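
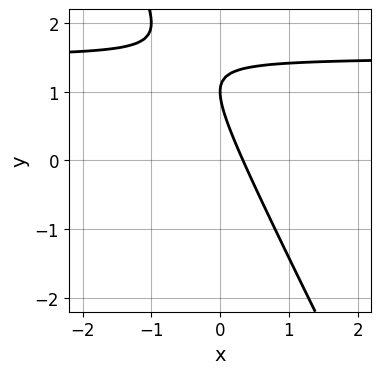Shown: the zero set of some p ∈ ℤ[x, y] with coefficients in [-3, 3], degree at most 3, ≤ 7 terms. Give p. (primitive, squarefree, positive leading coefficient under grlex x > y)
2*x*y + y^2 - 3*x - 2*y + 1

(a) deg p = 2. A generic line meets the curve in up to 2 points.
(b) From the axis intercepts and sections: it meets the y-axis at y = 1 (among the integer gridlines).
(c) These observations pin down the coefficients.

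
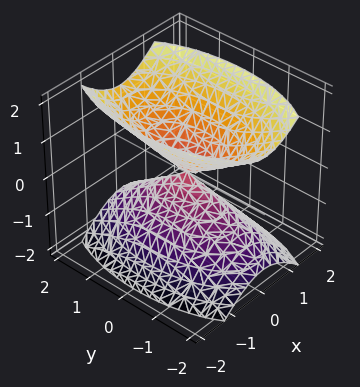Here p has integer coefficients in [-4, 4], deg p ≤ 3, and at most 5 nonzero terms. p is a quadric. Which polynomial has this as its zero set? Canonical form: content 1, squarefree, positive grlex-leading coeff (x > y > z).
3*x^2 + y^2 - 2*z^2

First, the picture has 2 separate pieces. They look like related sheets of one shape, so recover p as a whole.
Then, degree: a double cone through the origin; a quadric, so deg p = 2.
Next, symmetries: it's symmetric under x → −x, forcing even powers of x; it's symmetric under z → −z, forcing even powers of z; the y ↦ −y reflection is a symmetry, so y appears only in even powers.
Next, checking where it meets the axes: one z-axis crossing is at z = 0; one x-axis crossing is at x = 0.
Finally, assembling these constraints gives the stated polynomial.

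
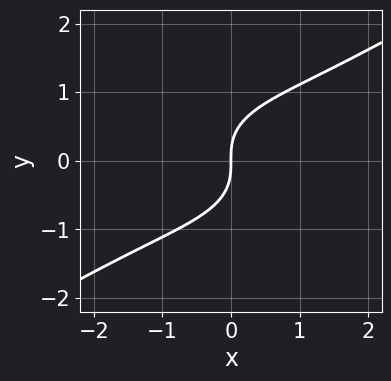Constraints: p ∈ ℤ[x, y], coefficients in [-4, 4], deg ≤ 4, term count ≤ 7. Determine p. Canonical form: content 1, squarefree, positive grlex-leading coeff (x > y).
x^3 - x^2*y + x*y^2 - 3*y^3 + 3*x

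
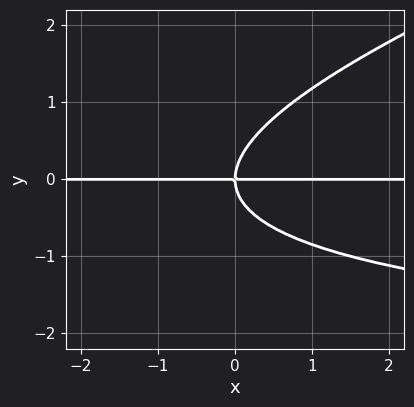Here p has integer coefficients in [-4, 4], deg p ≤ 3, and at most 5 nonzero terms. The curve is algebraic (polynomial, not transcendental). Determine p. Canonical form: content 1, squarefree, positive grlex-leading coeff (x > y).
1. Degree: the shape is more complex than any degree-2 curve, so deg p = 3.
2. From the visible intercepts: the visible x-axis segment lies entirely on the curve; it crosses the y-axis at the gridline y = 0.
3. Matching integer coefficients to the picture gives p.

x*y^2 - 3*y^3 + 3*x*y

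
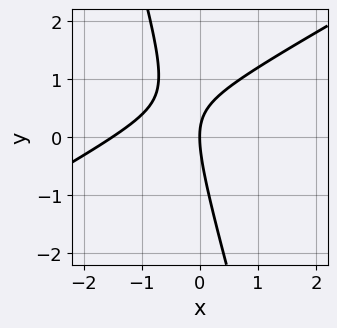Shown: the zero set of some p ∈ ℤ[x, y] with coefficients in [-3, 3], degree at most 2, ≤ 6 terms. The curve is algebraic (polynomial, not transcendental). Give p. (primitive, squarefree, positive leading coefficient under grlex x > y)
(a) deg p = 2.
(b) Reading off the gridlines: it crosses the x-axis at the gridline x = 0; one y-axis crossing is at y = 0.
(c) Putting this together gives p.

2*x^2 - 3*x*y - y^2 + 3*x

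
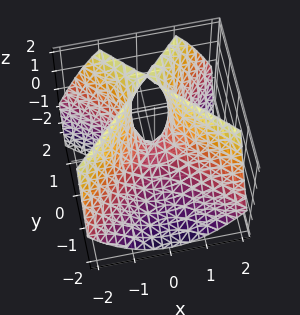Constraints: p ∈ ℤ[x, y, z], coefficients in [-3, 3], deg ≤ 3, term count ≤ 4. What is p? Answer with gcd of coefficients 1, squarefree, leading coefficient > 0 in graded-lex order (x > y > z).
(a) deg p = 2.
(b) Observable constraints: it crosses the y-axis at the gridline y = 0; it crosses the z-axis at the gridline z = 0.
(c) Solving for integer coefficients yields p as stated.

2*x^2 - 2*y^2 + 2*y*z - z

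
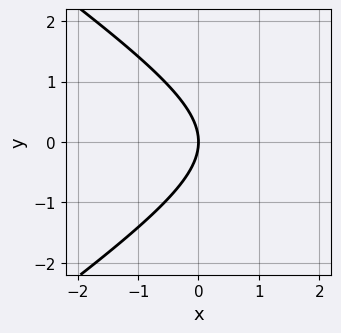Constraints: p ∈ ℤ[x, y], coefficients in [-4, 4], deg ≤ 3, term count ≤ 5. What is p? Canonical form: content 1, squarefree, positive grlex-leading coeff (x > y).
x^2 - 2*y^2 - 3*x

deg p = 2.
Symmetries: mirror symmetry y ↦ −y ⇒ only even powers of y.
Reading off the gridlines: one y-axis crossing is at y = 0; it crosses the x-axis at the gridline x = 0.
Matching integer coefficients to the picture gives p.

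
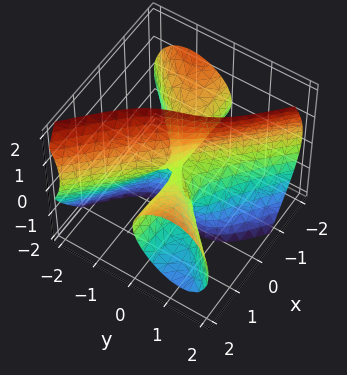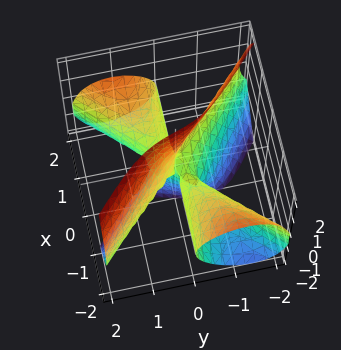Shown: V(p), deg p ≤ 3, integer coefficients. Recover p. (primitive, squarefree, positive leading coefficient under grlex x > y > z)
3*x^2*y - 3*x*z^2 - 3*y^3 - 2*y*z

First, degree: the shape is more complex than any degree-2 surface, so deg p = 3.
Then, from the axis intercepts and sections: every point of the z-axis in the box is on the surface; one y-axis crossing is at y = 0.
Finally, fitting integer coefficients to these (and the overall shape) gives p.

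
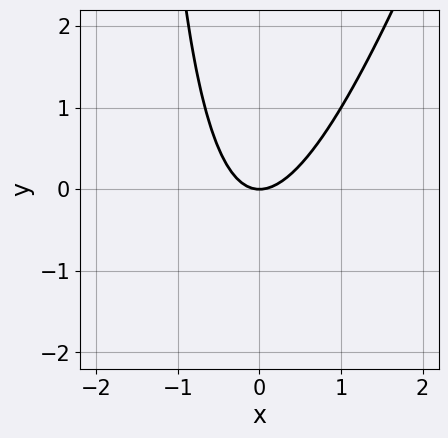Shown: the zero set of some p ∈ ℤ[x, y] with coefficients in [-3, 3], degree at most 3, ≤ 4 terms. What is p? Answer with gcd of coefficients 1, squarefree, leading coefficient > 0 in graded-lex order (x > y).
1. Degree: a generic line meets the curve in up to 2 points, so deg p = 2.
2. From the axis intercepts and sections: it meets the y-axis at y = 0 (among the integer gridlines); it meets the x-axis at x = 0 (among the integer gridlines).
3. The integer polynomial consistent with all of this is the stated p.

3*x^2 - x*y - 2*y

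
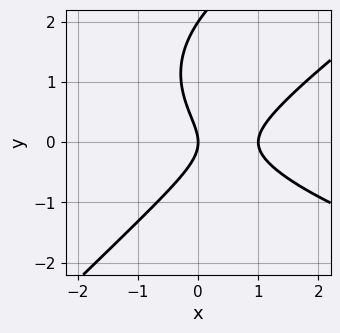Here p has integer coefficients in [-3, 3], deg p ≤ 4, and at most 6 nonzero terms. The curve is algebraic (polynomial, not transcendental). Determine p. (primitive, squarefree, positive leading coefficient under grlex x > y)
1. Degree: no degree-2 curve has this shape, so deg p = 3.
2. From the visible intercepts: among the integer gridlines, it crosses the y-axis at y ∈ {0, 2}; among the integer gridlines, it crosses the x-axis at x ∈ {0, 1}.
3. Putting this together gives p.

x*y^2 - y^3 - 2*x^2 + 2*y^2 + 2*x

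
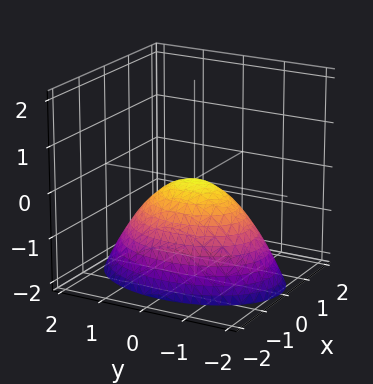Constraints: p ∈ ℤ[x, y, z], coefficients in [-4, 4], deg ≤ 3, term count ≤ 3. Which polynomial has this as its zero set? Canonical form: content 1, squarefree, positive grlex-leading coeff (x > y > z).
1. deg p = 2.
2. Symmetries: it's symmetric under x → −x, forcing even powers of x; it's symmetric under y → −y, forcing even powers of y.
3. Observable constraints: it meets the y-axis at y = 0 (among the integer gridlines); it crosses the x-axis at the gridline x = 0.
4. The integer polynomial consistent with all of this is the stated p.

2*x^2 + y^2 + 2*z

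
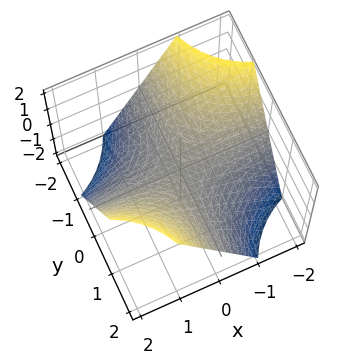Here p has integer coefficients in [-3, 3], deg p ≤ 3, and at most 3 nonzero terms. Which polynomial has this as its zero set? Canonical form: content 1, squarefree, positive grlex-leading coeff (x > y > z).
1. deg p = 2.
2. Observable constraints: it crosses the z-axis at the gridline z = 0; every point of the x-axis in the box is on the surface; the visible y-axis segment lies entirely on the surface.
3. Fitting integer coefficients to these (and the overall shape) gives p.

x*y - z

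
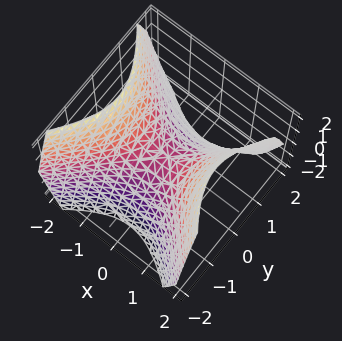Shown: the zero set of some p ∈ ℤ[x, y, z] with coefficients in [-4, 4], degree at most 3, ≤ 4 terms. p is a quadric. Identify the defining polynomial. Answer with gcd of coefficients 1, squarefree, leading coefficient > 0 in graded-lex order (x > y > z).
(a) deg p = 2. A saddle surface; a quadric.
(b) Symmetries: the y ↦ −y reflection is a symmetry, so y appears only in even powers; it's symmetric under x → −x, forcing even powers of x.
(c) Against the integer gridlines: one y-axis crossing is at y = 0; it meets the z-axis at z = 0 (among the integer gridlines).
(d) Assembling these constraints gives the stated polynomial.

x^2 - y^2 - z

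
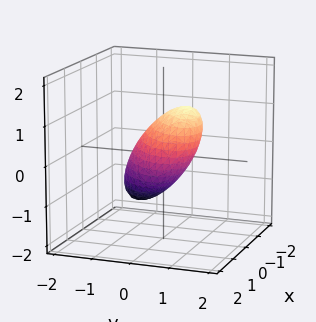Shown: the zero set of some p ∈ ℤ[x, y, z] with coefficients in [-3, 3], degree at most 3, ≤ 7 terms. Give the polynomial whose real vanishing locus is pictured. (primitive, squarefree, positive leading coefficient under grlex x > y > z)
Degree: no degree-1 surface has this shape, so deg p = 2.
Checking where it meets the axes: among the integer gridlines, it crosses the z-axis at z ∈ {-1, 1}; among the integer gridlines, it crosses the x-axis at x ∈ {-1, 1}.
Matching integer coefficients to the picture gives p.

2*x^2 - 2*x*y + 3*y^2 - 3*y*z + 2*z^2 - 2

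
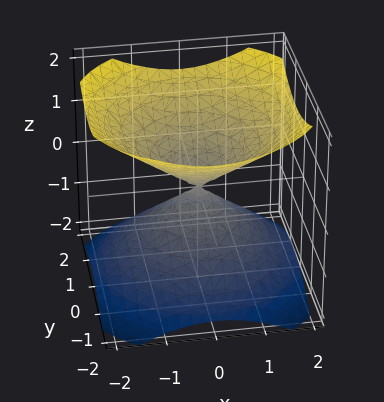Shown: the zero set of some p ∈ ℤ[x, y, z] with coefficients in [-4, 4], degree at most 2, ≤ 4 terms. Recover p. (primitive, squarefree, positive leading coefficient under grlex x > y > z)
1. There are 2 components. Treating them together as one polynomial.
2. The degree is 2 — two nappes meeting at a single point; a quadric.
3. Symmetries: it's symmetric under z → −z, forcing even powers of z; the z-axis is an axis of rotation, so x and y enter only as x² + y².
4. Against the integer gridlines: it meets the z-axis at z = 0 (among the integer gridlines); it crosses the y-axis at the gridline y = 0; a circular section at z = -1 has radius between 1 and 2; one x-axis crossing is at x = 0.
5. Together with the visible shape, these determine p as stated.

2*x^2 + 2*y^2 - 3*z^2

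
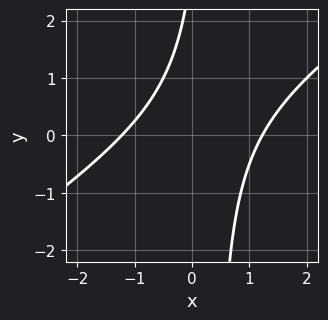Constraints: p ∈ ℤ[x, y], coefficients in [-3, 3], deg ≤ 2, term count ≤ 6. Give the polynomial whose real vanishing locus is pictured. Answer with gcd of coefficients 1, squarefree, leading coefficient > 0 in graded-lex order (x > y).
2*x^2 - 3*x*y + y - 3

(a) Degree: a generic line meets the curve in up to 2 points, so deg p = 2.
(b) Observable constraints: no y-intercept at any integer in the box.
(c) Solving for integer coefficients yields p as stated.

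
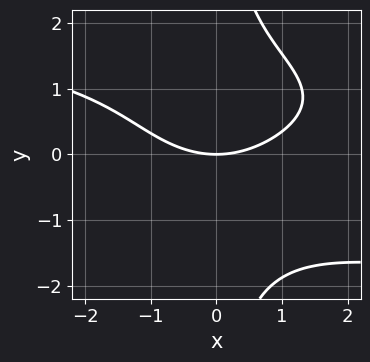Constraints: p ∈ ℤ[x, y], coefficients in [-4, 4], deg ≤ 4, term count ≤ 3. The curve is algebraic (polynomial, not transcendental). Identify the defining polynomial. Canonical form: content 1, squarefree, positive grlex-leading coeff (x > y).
x*y^3 + x^2 - 3*y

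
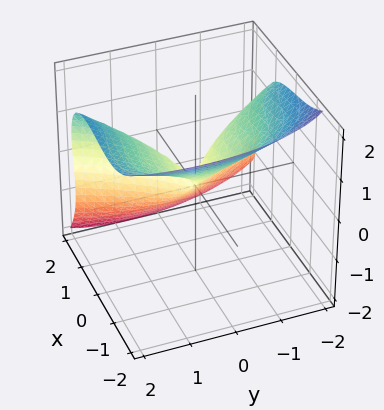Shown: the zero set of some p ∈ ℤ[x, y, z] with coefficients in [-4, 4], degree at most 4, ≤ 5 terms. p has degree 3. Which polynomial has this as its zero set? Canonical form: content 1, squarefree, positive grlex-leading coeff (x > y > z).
3*x^3 - x*y*z + 3*z^3 - 3*y^2

The degree is 3 — the shape is more complex than any degree-2 surface.
From the axis intercepts and sections: one y-axis crossing is at y = 0; it meets the z-axis at z = 0 (among the integer gridlines).
Solving for integer coefficients yields p as stated.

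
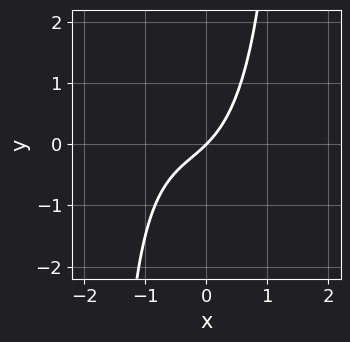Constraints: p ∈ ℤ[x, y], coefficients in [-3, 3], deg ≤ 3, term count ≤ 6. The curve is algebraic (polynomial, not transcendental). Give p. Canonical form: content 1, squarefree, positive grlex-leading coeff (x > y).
2*x^3 + x^2*y + 2*x^2 + 3*x - 3*y

(a) The degree is 3 — the shape is more complex than any degree-2 curve.
(b) From the axis intercepts and sections: it meets the y-axis at y = 0 (among the integer gridlines); one x-axis crossing is at x = 0.
(c) Solving for integer coefficients yields p as stated.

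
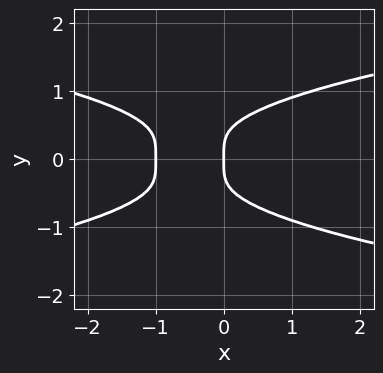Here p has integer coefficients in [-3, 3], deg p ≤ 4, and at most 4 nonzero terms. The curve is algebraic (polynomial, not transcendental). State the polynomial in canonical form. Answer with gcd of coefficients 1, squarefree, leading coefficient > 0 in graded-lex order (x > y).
1. Degree: no degree-3 curve has this shape, so deg p = 4.
2. Symmetries: mirror symmetry y ↦ −y ⇒ only even powers of y.
3. Against the integer gridlines: it meets the y-axis at y = 0 (among the integer gridlines); among the integer gridlines, it crosses the x-axis at x ∈ {-1, 0}.
4. These observations pin down the coefficients.

3*y^4 - x^2 - x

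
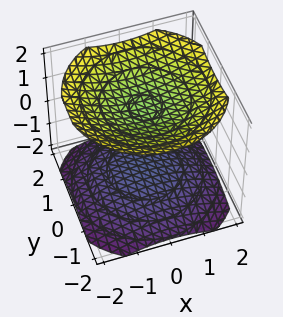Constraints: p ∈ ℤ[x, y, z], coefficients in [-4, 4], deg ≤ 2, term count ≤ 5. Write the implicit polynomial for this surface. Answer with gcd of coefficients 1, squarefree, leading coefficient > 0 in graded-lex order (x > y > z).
I count 2 distinct pieces. Treating them together as one polynomial.
The degree is 2 — two sheets facing apart; a quadric.
By symmetry, every cross-section ⟂ z is a circle, so x, y appear only via x² + y²; the z ↦ −z reflection is a symmetry, so z appears only in even powers.
From the axis intercepts and sections: no x-intercept at any integer in the box; the surface avoids every integer y-axis point in the box.
Together with the visible shape, these determine p as stated.

x^2 + y^2 - 2*z^2 + 3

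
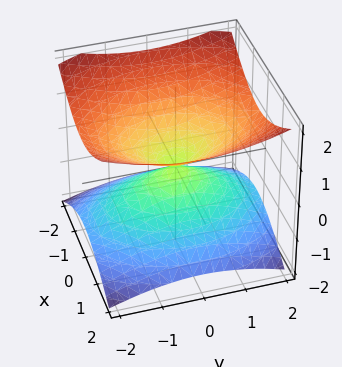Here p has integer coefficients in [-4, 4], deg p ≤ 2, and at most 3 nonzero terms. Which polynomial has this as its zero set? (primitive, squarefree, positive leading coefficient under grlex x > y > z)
2*x^2 + y^2 - 3*z^2

First, the degree is 2 — a double cone through the origin; a quadric.
Then, symmetries: it's symmetric under x → −x, forcing even powers of x; mirror symmetry y ↦ −y ⇒ only even powers of y; mirror symmetry z ↦ −z ⇒ only even powers of z.
Then, reading off the gridlines: it meets the y-axis at y = 0 (among the integer gridlines); one z-axis crossing is at z = 0; one x-axis crossing is at x = 0.
Finally, the integer polynomial consistent with all of this is the stated p.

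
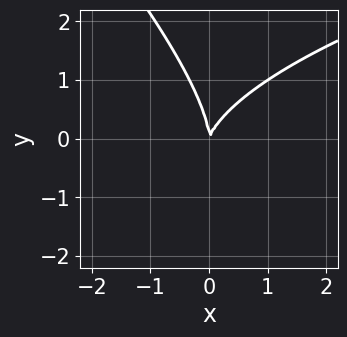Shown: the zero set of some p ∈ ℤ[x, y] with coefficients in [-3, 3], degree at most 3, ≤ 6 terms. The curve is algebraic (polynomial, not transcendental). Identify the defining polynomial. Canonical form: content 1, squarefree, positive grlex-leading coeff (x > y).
(a) The degree is 3 — no degree-2 curve has this shape.
(b) Checking where it meets the axes: it meets the y-axis at y = 0 (among the integer gridlines); it crosses the x-axis at the gridline x = 0.
(c) Fitting integer coefficients to these (and the overall shape) gives p.

x*y^2 + y^3 - 3*x^2 + x*y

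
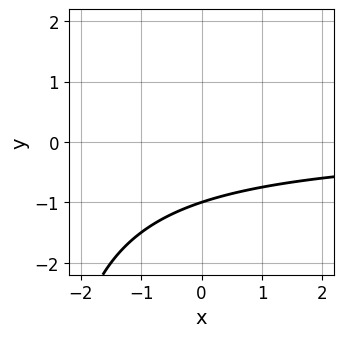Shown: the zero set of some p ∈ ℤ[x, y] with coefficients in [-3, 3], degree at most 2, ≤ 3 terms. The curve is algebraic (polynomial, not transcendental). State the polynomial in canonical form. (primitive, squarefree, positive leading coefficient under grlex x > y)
First, the degree is 2 — no degree-1 curve has this shape.
Next, against the integer gridlines: it misses every integer gridline on the x-axis; one y-axis crossing is at y = -1.
Finally, fitting integer coefficients to these (and the overall shape) gives p.

x*y + 3*y + 3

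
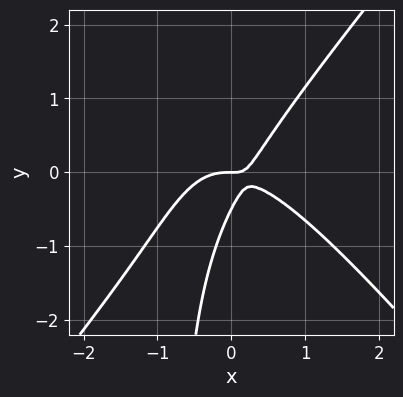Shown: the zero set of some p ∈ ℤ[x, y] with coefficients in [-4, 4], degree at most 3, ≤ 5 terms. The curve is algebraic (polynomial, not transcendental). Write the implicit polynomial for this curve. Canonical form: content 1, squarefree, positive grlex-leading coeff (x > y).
1. Degree: a generic line meets the curve in up to 3 points, so deg p = 3.
2. Against the integer gridlines: it meets the x-axis at x = 0 (among the integer gridlines); it meets the y-axis at y = 0 (among the integer gridlines).
3. These observations pin down the coefficients.

3*x^3 - 2*x*y^2 + 3*x*y - 2*y^2 - y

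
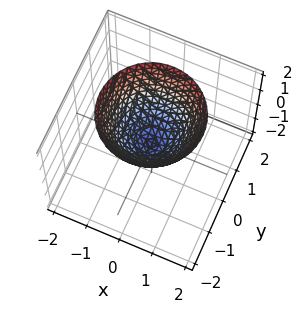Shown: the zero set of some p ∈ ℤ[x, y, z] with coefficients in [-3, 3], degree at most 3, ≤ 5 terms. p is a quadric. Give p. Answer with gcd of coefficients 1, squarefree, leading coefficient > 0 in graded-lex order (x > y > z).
x^2 + y^2 - z

The degree is 2 — a single bowl opening along one axis; a quadric.
Symmetries: the z-axis is an axis of rotation, so x and y enter only as x² + y².
From the axis intercepts and sections: a circular section at z = 2 has radius between 1 and 2; it crosses the y-axis at the gridline y = 0.
Putting this together gives p.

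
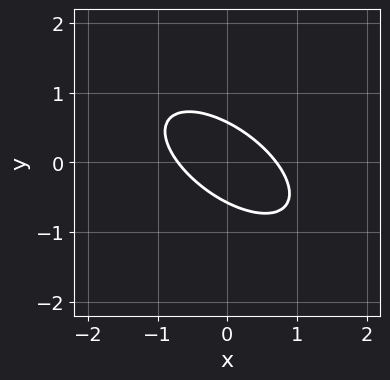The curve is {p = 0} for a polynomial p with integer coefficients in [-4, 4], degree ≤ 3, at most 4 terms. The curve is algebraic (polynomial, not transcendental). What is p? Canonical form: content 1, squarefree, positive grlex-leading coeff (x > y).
1. The degree is 2 — a generic line meets the curve in up to 2 points.
2. Matching integer coefficients to the picture gives p.

2*x^2 + 3*x*y + 3*y^2 - 1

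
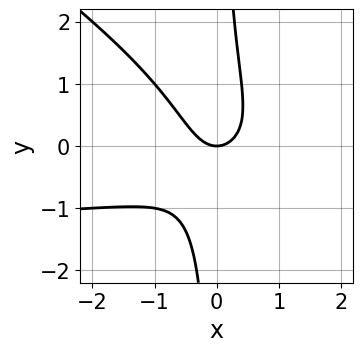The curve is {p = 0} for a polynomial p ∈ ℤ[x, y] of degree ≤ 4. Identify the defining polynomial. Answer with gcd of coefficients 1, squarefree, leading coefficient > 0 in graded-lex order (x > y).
2*x^2*y + 3*x*y^2 + 3*x^2 - 2*y

deg p = 3. No degree-2 curve has this shape.
From the axis intercepts and sections: it meets the x-axis at x = 0 (among the integer gridlines); it crosses the y-axis at the gridline y = 0.
Together with the visible shape, these determine p as stated.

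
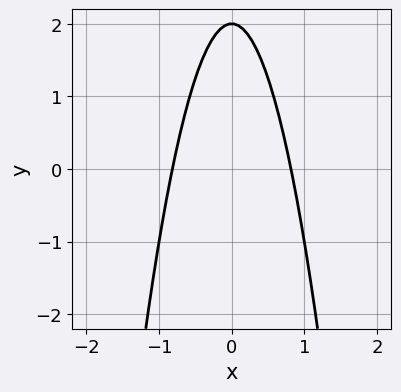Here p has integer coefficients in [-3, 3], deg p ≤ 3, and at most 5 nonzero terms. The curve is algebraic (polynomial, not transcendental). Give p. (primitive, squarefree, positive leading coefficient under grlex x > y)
(a) Degree: no degree-1 curve has this shape, so deg p = 2.
(b) Symmetries: the x ↦ −x reflection is a symmetry, so x appears only in even powers.
(c) Checking where it meets the axes: it meets the y-axis at y = 2 (among the integer gridlines).
(d) These observations pin down the coefficients.

3*x^2 + y - 2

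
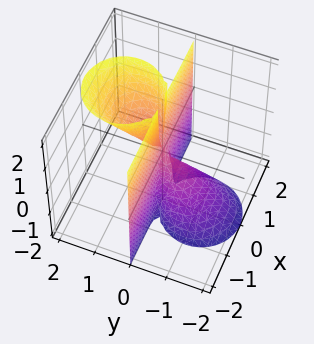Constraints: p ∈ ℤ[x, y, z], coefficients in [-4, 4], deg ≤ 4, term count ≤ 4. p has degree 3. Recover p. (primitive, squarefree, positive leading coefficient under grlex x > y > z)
x^2*y + y^3 - y^2*z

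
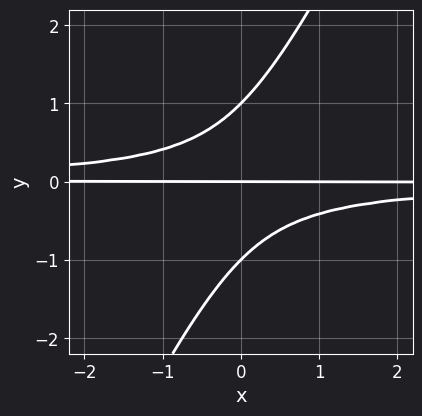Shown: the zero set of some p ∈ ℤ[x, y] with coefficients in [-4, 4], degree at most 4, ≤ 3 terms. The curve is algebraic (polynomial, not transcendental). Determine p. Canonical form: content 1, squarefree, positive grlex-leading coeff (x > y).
2*x*y^2 - y^3 + y

The degree is 3 — a generic line meets the curve in up to 3 points.
From the visible intercepts: the y-axis gridline crossings are at y ∈ {-1, 0, 1}; the visible x-axis segment lies entirely on the curve.
Together with the visible shape, these determine p as stated.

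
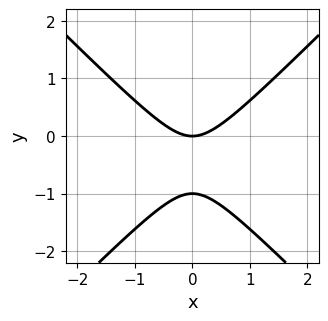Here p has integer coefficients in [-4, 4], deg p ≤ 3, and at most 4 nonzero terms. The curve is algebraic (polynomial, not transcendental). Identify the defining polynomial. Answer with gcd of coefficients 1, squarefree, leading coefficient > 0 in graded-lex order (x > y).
x^2 - y^2 - y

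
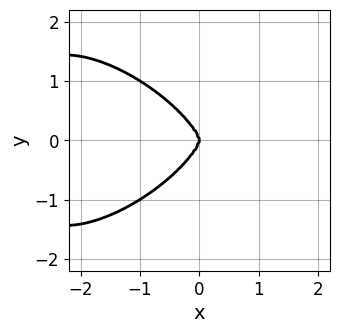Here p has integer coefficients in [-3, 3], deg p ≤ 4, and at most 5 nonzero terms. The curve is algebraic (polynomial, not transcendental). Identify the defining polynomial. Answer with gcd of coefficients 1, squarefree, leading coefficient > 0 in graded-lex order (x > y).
x^4 + 2*y^4 + 3*x^3

1. The degree is 4 — no degree-3 curve has this shape.
2. Symmetries: it's symmetric under y → −y, forcing even powers of y.
3. Observable constraints: it crosses the x-axis at the gridline x = 0; it crosses the y-axis at the gridline y = 0.
4. The integer polynomial consistent with all of this is the stated p.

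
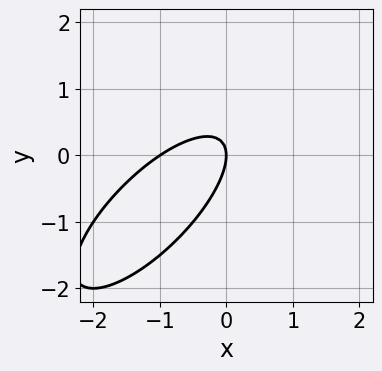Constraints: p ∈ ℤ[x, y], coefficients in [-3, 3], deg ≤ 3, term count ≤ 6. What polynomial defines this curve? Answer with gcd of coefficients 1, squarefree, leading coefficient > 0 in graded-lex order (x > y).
The degree is 2 — a generic line meets the curve in up to 2 points.
Checking where it meets the axes: among the integer gridlines, it crosses the x-axis at x ∈ {-1, 0}; one y-axis crossing is at y = 0.
Solving for integer coefficients yields p as stated.

2*x^2 - 3*x*y + 2*y^2 + 2*x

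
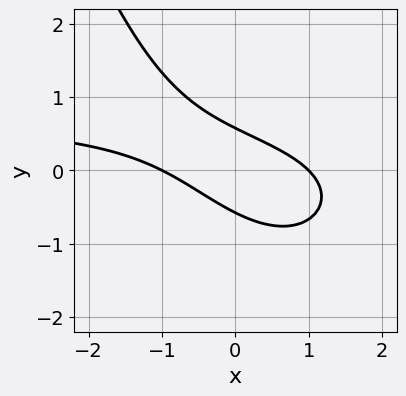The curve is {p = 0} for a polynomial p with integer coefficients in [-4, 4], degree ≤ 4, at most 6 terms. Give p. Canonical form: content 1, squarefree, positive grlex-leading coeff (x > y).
x^2*y - x^2 - 3*x*y - 3*y^2 + 1

deg p = 3. The shape is more complex than any degree-2 curve.
From the axis intercepts and sections: the x-axis gridline crossings are at x ∈ {-1, 1}.
Matching integer coefficients to the picture gives p.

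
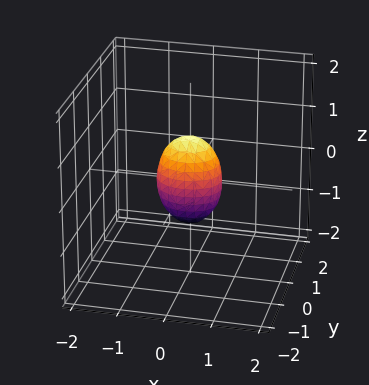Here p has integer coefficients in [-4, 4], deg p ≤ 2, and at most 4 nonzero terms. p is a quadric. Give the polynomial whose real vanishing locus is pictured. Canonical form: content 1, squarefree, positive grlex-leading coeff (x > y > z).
2*x^2 + 3*y^2 + z^2 - 1

1. The degree is 2 — bounded and convex; a quadric.
2. Symmetries: it's symmetric under z → −z, forcing even powers of z; it's symmetric under y → −y, forcing even powers of y; mirror symmetry x ↦ −x ⇒ only even powers of x.
3. Checking where it meets the axes: among the integer gridlines, it crosses the z-axis at z ∈ {-1, 1}.
4. Fitting integer coefficients to these (and the overall shape) gives p.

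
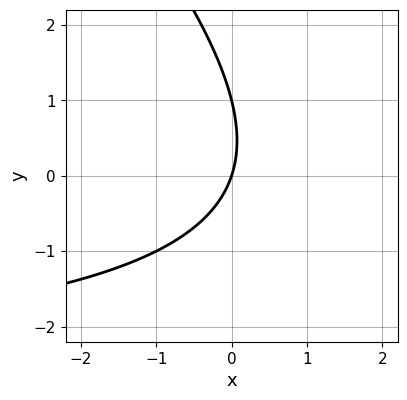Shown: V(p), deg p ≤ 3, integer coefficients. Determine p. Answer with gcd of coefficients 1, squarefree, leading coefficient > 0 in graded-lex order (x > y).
x*y + y^2 + 3*x - y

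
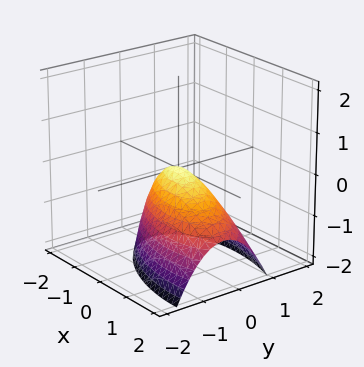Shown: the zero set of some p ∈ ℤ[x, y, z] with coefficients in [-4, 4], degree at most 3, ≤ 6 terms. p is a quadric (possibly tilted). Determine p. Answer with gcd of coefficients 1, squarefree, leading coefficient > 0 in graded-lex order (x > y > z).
x^2 + x*y + x*z + 3*y^2 + 2*z

(a) Degree: no degree-1 surface has this shape, so deg p = 2.
(b) From the axis intercepts and sections: it crosses the z-axis at the gridline z = 0; one y-axis crossing is at y = 0; it meets the x-axis at x = 0 (among the integer gridlines).
(c) Solving for integer coefficients yields p as stated.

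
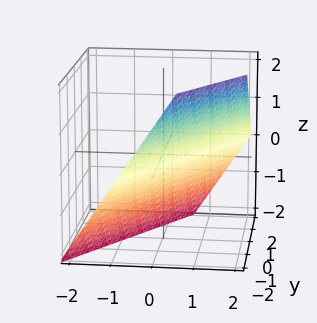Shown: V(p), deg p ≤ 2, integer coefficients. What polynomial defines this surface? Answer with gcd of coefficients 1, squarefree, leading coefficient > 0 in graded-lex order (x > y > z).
First, degree: the surface is flat (a plane), so deg p = 1.
Then, reading off the gridlines: it crosses the y-axis at the gridline y = -1; it meets the z-axis at z = -1 (among the integer gridlines).
Finally, assembling these constraints gives the stated polynomial.

3*x - 2*y - 2*z - 2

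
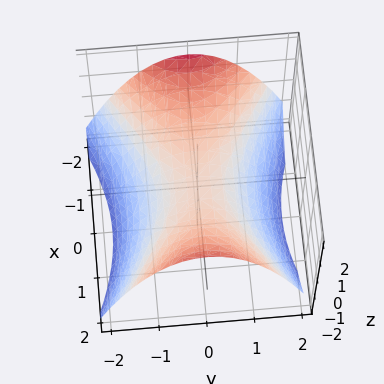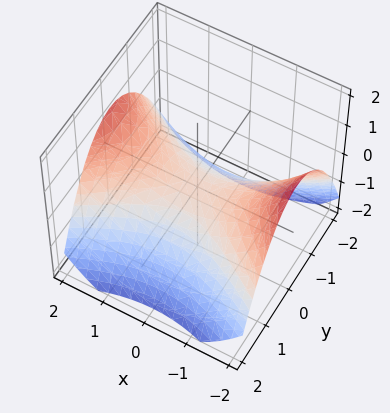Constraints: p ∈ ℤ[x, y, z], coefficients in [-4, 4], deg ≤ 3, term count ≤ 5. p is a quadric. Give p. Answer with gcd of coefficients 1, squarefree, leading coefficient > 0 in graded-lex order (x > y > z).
(a) Degree: a saddle surface; a quadric, so deg p = 2.
(b) Symmetries: the x ↦ −x reflection is a symmetry, so x appears only in even powers; mirror symmetry y ↦ −y ⇒ only even powers of y.
(c) Against the integer gridlines: one x-axis crossing is at x = 0; it crosses the y-axis at the gridline y = 0; it crosses the z-axis at the gridline z = 0.
(d) Fitting integer coefficients to these (and the overall shape) gives p.

x^2 - 2*y^2 - 3*z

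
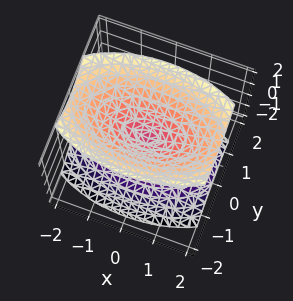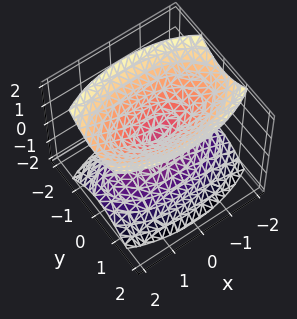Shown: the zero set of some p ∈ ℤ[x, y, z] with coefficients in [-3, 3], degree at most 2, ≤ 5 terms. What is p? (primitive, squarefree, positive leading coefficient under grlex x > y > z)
x^2 + 3*y^2 - 2*z^2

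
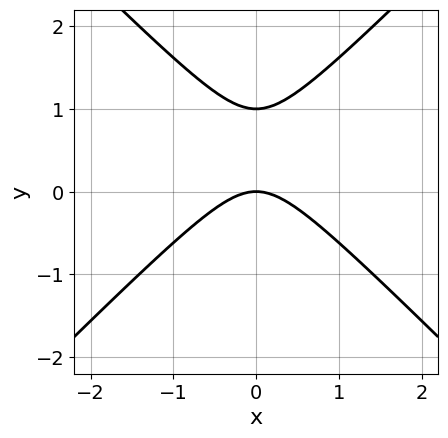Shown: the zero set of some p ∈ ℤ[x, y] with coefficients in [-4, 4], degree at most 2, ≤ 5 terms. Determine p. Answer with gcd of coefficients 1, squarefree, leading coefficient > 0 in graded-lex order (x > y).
x^2 - y^2 + y

First, the degree is 2 — the shape is more complex than any degree-1 curve.
Next, symmetries: the x ↦ −x reflection is a symmetry, so x appears only in even powers.
Next, from the axis intercepts and sections: one x-axis crossing is at x = 0; the y-axis gridline crossings are at y ∈ {0, 1}.
Finally, assembling these constraints gives the stated polynomial.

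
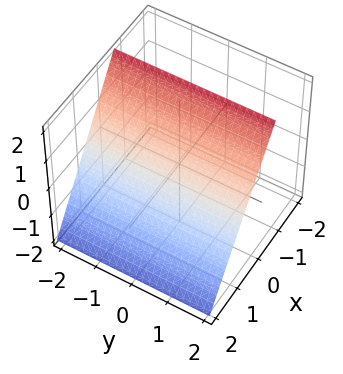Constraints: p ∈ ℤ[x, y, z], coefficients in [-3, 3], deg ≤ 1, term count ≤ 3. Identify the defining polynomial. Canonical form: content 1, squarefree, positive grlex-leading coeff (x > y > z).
(a) Degree: every cross-section is a straight line — this is a plane, so deg p = 1.
(b) From the axis intercepts and sections: the surface avoids every integer y-axis point in the box; one z-axis crossing is at z = 1.
(c) Solving for integer coefficients yields p as stated.

3*x + 2*z - 2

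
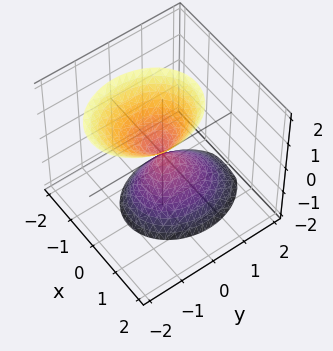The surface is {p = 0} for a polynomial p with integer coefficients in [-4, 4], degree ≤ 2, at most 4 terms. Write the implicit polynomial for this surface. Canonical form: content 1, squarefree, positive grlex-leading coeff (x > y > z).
3*x^2 + 2*y^2 + y*z - z^2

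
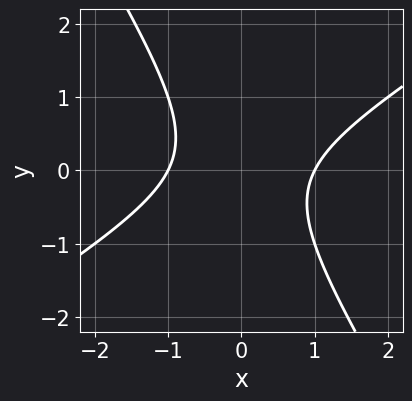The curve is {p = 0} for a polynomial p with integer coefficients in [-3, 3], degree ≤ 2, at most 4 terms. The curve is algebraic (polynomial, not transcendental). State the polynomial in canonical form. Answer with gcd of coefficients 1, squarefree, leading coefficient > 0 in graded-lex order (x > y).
x^2 - x*y - y^2 - 1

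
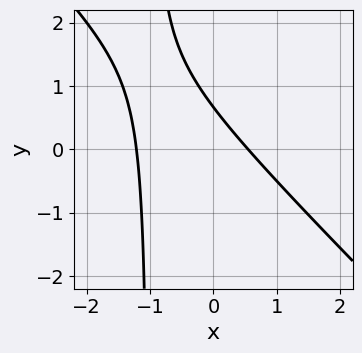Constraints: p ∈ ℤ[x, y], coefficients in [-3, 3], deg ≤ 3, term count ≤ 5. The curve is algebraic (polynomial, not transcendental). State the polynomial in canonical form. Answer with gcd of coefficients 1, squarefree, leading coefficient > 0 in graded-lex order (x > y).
3*x^2 + 3*x*y + 2*x + 3*y - 2

1. The degree is 2 — the shape is more complex than any degree-1 curve.
2. Solving for integer coefficients yields p as stated.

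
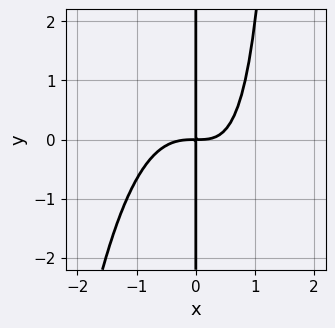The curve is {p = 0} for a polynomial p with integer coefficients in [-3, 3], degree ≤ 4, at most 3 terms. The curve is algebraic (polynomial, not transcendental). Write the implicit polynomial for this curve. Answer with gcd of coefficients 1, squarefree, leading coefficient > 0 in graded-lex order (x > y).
2*x^4 + x^2*y - 2*x*y

Degree: the shape is more complex than any degree-3 curve, so deg p = 4.
From the visible intercepts: the visible y-axis segment lies entirely on the curve.
These observations pin down the coefficients.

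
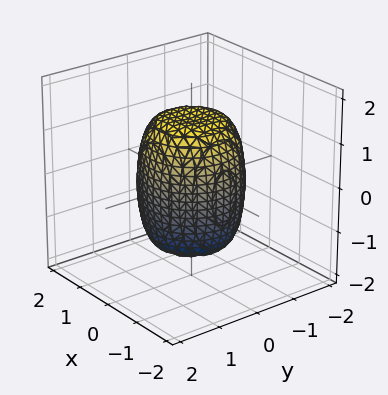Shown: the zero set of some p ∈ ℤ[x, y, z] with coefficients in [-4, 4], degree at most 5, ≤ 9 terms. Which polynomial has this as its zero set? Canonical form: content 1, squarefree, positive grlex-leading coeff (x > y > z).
1. The degree is 4 — no degree-3 surface has this shape.
2. By symmetry, the z-axis is an axis of rotation, so x and y enter only as x² + y².
3. Against the integer gridlines: a circular section at z = 0 has radius between 1 and 2.
4. Matching integer coefficients to the picture gives p.

2*x^4 + 4*x^2*y^2 + 2*y^4 - x^2 - y^2 + z^2 - 2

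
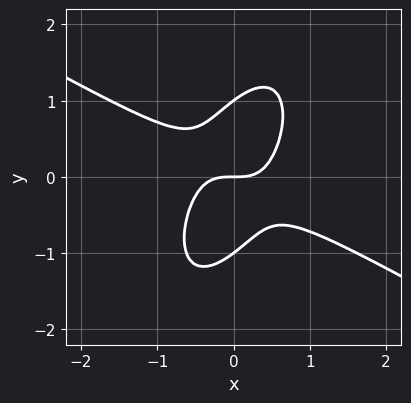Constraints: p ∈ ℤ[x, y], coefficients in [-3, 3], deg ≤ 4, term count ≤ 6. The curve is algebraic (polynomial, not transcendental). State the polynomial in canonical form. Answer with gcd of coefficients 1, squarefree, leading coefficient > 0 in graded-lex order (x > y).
3*x^3 + 3*x^2*y - 3*x*y^2 + 2*y^3 - 2*y

1. Degree: no degree-2 curve has this shape, so deg p = 3.
2. From the visible intercepts: the y-axis gridline crossings are at y ∈ {-1, 0, 1}; it meets the x-axis at x = 0 (among the integer gridlines).
3. The integer polynomial consistent with all of this is the stated p.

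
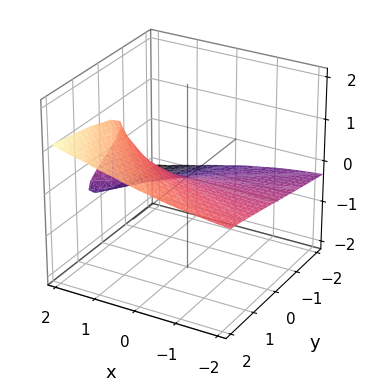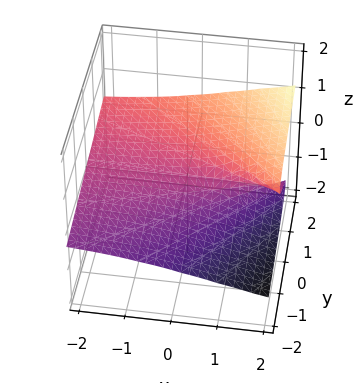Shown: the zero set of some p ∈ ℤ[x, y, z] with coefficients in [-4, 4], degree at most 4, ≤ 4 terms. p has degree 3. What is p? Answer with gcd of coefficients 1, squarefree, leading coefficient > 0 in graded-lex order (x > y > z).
First, the degree is 3 — the shape is more complex than any degree-2 surface.
Next, reading off the gridlines: the visible x-axis segment lies entirely on the surface; one z-axis crossing is at z = 0; it crosses the y-axis at the gridline y = 0.
Finally, assembling these constraints gives the stated polynomial.

3*z^3 - 2*x*z - y + 2*z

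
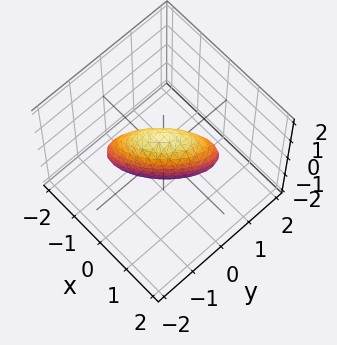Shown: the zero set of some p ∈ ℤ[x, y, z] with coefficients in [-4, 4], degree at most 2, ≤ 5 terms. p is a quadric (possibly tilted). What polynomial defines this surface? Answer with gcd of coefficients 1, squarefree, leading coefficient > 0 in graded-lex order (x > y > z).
2*x^2 - 3*x*y + 2*y^2 + z^2 - 1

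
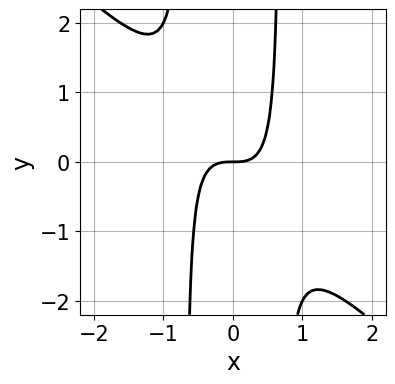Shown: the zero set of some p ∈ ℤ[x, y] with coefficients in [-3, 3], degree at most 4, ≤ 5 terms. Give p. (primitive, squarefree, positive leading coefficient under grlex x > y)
2*x^3 + 2*x^2*y - y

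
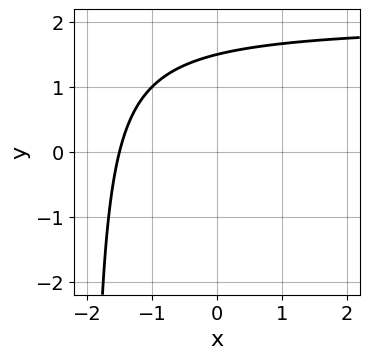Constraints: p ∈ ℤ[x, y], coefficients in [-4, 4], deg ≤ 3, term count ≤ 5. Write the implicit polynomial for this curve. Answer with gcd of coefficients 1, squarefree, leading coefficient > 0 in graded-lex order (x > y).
x*y - 2*x + 2*y - 3

(a) deg p = 2. A generic line meets the curve in up to 2 points.
(b) The integer polynomial consistent with all of this is the stated p.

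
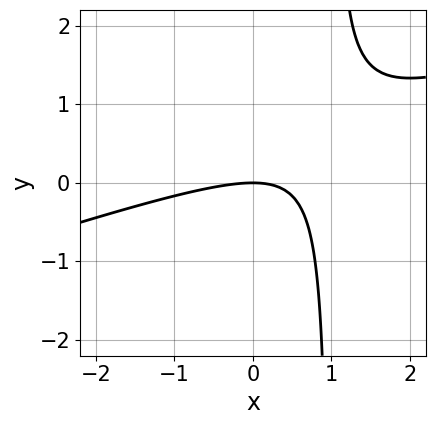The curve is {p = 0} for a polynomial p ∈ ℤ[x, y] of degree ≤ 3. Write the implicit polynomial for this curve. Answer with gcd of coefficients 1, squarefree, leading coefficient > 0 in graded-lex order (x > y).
x^2 - 3*x*y + 3*y

1. The degree is 2 — a generic line meets the curve in up to 2 points.
2. From the axis intercepts and sections: it meets the y-axis at y = 0 (among the integer gridlines); one x-axis crossing is at x = 0.
3. Solving for integer coefficients yields p as stated.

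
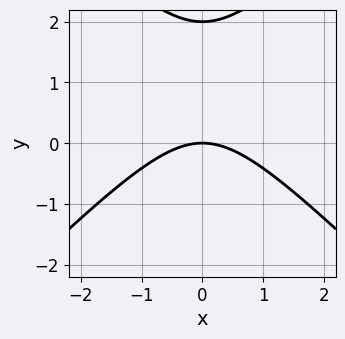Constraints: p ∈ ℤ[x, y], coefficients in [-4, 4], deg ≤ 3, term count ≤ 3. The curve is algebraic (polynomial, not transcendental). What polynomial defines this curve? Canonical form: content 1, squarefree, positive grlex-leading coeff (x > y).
x^2 - y^2 + 2*y

First, the degree is 2 — a generic line meets the curve in up to 2 points.
Then, symmetries: the x ↦ −x reflection is a symmetry, so x appears only in even powers.
Then, reading off the gridlines: the y-axis gridline crossings are at y ∈ {0, 2}; one x-axis crossing is at x = 0.
Finally, putting this together gives p.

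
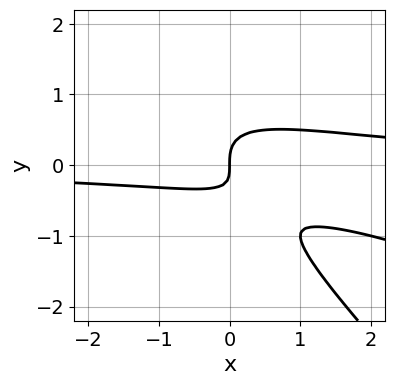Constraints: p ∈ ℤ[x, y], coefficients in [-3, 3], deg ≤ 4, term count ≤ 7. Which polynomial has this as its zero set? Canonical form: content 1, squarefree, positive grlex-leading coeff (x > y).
x^2*y + 3*x*y^2 + 2*y^3 - x*y - x

First, the degree is 3 — no degree-2 curve has this shape.
Then, from the visible intercepts: it crosses the y-axis at the gridline y = 0; it crosses the x-axis at the gridline x = 0.
Finally, solving for integer coefficients yields p as stated.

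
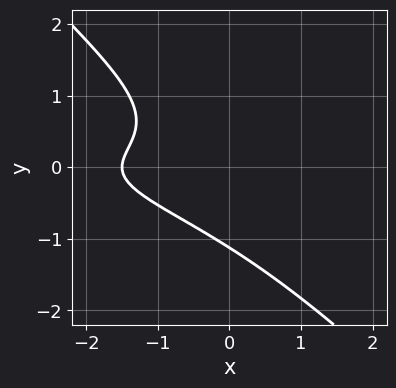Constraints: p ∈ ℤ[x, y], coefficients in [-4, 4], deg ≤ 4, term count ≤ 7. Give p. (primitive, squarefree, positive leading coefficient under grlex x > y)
(a) deg p = 3. No degree-2 curve has this shape.
(b) Putting this together gives p.

3*x*y^2 + 3*y^3 + y^2 + 2*x + 3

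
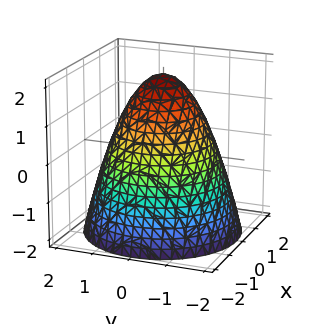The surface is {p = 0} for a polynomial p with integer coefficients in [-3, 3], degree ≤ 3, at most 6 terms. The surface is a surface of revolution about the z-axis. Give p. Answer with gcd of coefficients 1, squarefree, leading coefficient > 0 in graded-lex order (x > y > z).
1. deg p = 2. The shape is more complex than any degree-1 surface.
2. Symmetries: rotational symmetry about the z-axis ⇒ p depends on x, y only through x² + y².
3. Reading off the gridlines: one z-axis crossing is at z = 2; a circular section at z = 1 has radius exactly 1.
4. These observations pin down the coefficients.

x^2 + y^2 + z - 2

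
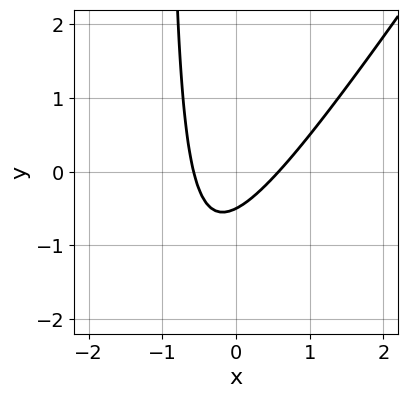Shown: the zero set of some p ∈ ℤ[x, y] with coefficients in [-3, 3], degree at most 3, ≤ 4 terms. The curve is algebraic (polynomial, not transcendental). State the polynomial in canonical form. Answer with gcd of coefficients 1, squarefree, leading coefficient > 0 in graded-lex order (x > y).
(a) The degree is 2 — the shape is more complex than any degree-1 curve.
(b) Solving for integer coefficients yields p as stated.

3*x^2 - 2*x*y - 2*y - 1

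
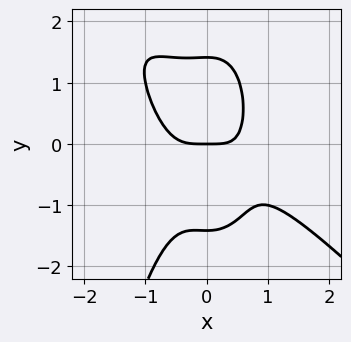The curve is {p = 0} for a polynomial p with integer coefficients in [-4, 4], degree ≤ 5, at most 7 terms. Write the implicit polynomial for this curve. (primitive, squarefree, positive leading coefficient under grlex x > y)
3*x^4 + 3*x^3*y + x^2*y + y^3 - 2*y

(a) The degree is 4 — no degree-3 curve has this shape.
(b) Checking where it meets the axes: it meets the x-axis at x = 0 (among the integer gridlines); it meets the y-axis at y = 0 (among the integer gridlines).
(c) The integer polynomial consistent with all of this is the stated p.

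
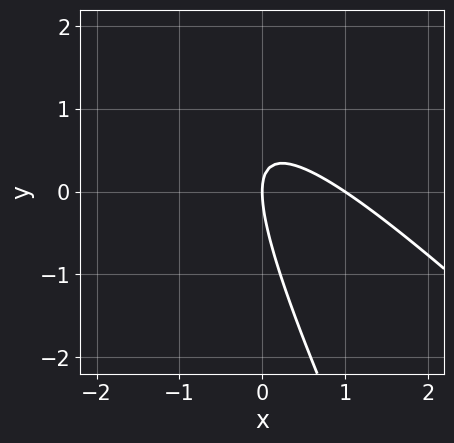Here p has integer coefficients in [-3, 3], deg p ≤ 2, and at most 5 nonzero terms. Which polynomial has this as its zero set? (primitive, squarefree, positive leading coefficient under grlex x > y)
2*x^2 + 3*x*y + y^2 - 2*x

First, the degree is 2 — a generic line meets the curve in up to 2 points.
Then, checking where it meets the axes: the x-axis gridline crossings are at x ∈ {0, 1}; it crosses the y-axis at the gridline y = 0.
Finally, the integer polynomial consistent with all of this is the stated p.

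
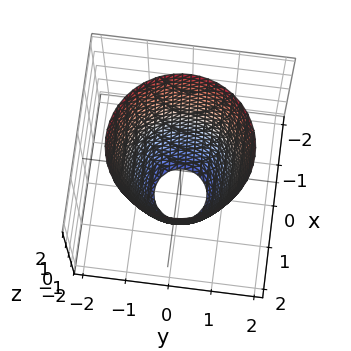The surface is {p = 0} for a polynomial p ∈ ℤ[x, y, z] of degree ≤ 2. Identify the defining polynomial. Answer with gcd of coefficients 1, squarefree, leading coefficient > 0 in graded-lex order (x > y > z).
2*x^2 + 2*y^2 - z - 3

(a) The degree is 2 — the shape is more complex than any degree-1 surface.
(b) Symmetries: the z-axis is an axis of rotation, so x and y enter only as x² + y².
(c) From the visible intercepts: the surface avoids every integer z-axis point in the box; a circular section at z = 0 has radius between 1 and 2.
(d) Assembling these constraints gives the stated polynomial.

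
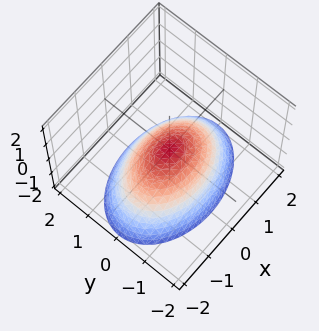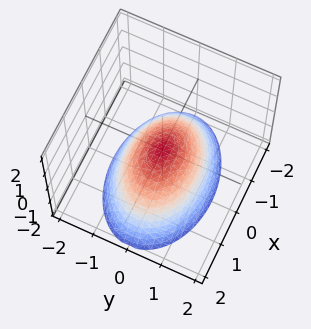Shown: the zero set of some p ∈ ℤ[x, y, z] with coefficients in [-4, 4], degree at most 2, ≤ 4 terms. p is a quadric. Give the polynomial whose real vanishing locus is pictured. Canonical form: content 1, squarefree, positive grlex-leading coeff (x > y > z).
x^2 + 2*y^2 + 2*z

First, deg p = 2.
Next, symmetries: it's symmetric under x → −x, forcing even powers of x; it's symmetric under y → −y, forcing even powers of y.
Then, from the visible intercepts: one y-axis crossing is at y = 0; it meets the z-axis at z = 0 (among the integer gridlines).
Finally, solving for integer coefficients yields p as stated.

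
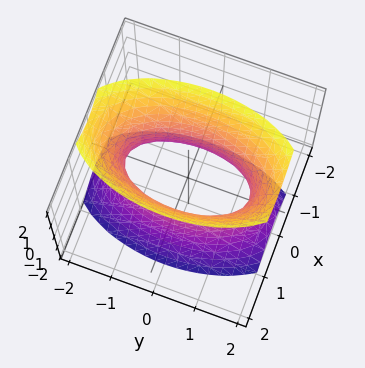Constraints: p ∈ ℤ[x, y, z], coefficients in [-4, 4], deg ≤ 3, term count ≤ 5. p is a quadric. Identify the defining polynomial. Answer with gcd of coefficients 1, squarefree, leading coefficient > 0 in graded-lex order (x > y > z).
3*x^2 + y^2 - z^2 - 2

1. deg p = 2. One connected sheet with a waist; a quadric.
2. Symmetries: it's symmetric under z → −z, forcing even powers of z; the x ↦ −x reflection is a symmetry, so x appears only in even powers; the y ↦ −y reflection is a symmetry, so y appears only in even powers.
3. Against the integer gridlines: it misses every integer gridline on the z-axis.
4. Fitting integer coefficients to these (and the overall shape) gives p.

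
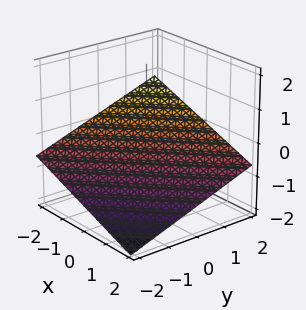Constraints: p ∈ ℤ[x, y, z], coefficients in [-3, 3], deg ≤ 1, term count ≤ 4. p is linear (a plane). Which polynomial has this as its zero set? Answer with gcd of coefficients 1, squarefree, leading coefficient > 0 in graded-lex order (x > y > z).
First, degree: the surface is flat (a plane), so deg p = 1.
Next, from the axis intercepts and sections: it crosses the y-axis at the gridline y = 2; it crosses the x-axis at the gridline x = -2.
Finally, the integer polynomial consistent with all of this is the stated p.

x - y + 3*z + 2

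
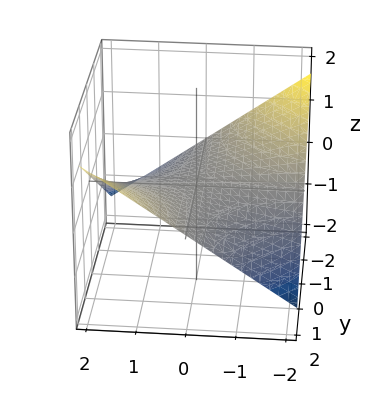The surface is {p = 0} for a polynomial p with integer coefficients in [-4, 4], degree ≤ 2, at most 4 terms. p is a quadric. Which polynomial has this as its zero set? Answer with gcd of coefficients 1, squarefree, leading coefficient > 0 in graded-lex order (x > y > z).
deg p = 2.
Against the integer gridlines: the visible y-axis segment lies entirely on the surface; it crosses the z-axis at the gridline z = 0; the visible x-axis segment lies entirely on the surface.
Fitting integer coefficients to these (and the overall shape) gives p.

x*y - 3*z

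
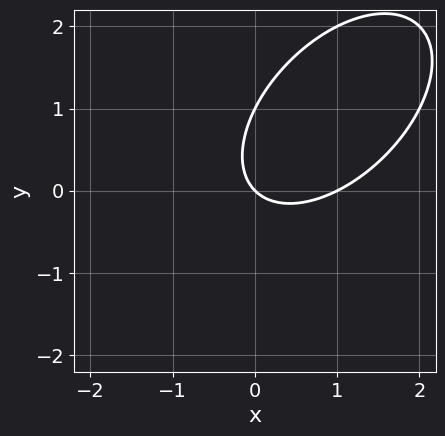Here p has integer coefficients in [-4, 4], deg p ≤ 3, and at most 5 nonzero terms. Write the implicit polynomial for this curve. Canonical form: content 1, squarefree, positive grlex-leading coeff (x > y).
x^2 - x*y + y^2 - x - y

1. deg p = 2. No degree-1 curve has this shape.
2. Checking where it meets the axes: among the integer gridlines, it crosses the y-axis at y ∈ {0, 1}; among the integer gridlines, it crosses the x-axis at x ∈ {0, 1}.
3. Assembling these constraints gives the stated polynomial.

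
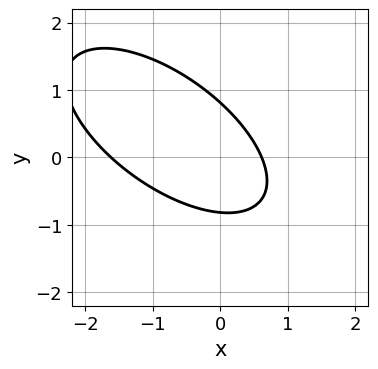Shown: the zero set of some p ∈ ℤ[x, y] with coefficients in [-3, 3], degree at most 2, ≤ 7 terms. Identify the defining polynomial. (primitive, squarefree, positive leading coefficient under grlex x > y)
Degree: the shape is more complex than any degree-1 curve, so deg p = 2.
Solving for integer coefficients yields p as stated.

2*x^2 + 3*x*y + 3*y^2 + 2*x - 2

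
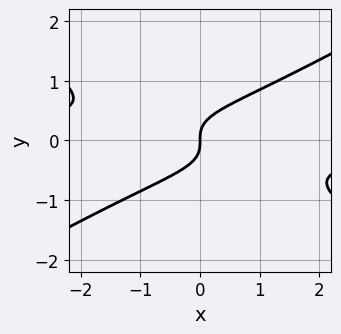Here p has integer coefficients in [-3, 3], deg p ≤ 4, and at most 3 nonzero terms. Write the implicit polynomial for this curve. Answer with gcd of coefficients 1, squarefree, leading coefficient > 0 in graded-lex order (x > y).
1. deg p = 3.
2. Reading off the gridlines: it meets the x-axis at x = 0 (among the integer gridlines); it crosses the y-axis at the gridline y = 0.
3. Together with the visible shape, these determine p as stated.

x^2*y - 3*y^3 + x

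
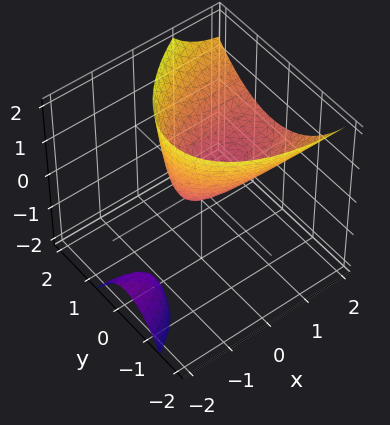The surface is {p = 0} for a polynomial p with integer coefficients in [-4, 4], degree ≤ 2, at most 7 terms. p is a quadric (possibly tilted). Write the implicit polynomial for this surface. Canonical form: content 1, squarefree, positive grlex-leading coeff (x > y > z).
1. I count 2 distinct pieces. Treating them together as one polynomial.
2. The degree is 2 — the shape is more complex than any degree-1 surface.
3. Reading off the gridlines: it meets the z-axis at z = 0 (among the integer gridlines); it meets the x-axis at x = 0 (among the integer gridlines); one y-axis crossing is at y = 0.
4. Assembling these constraints gives the stated polynomial.

x^2 - x*y - 3*x*z + 3*y^2 - 3*z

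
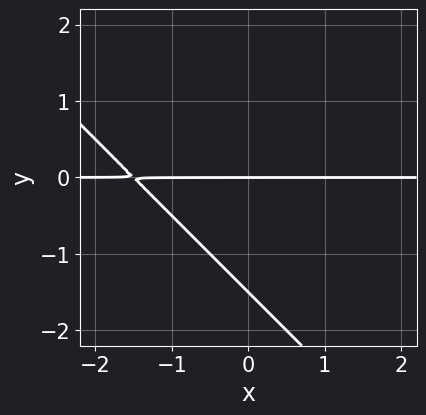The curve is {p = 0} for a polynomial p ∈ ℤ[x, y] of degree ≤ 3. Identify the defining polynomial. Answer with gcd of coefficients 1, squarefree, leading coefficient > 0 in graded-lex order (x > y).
(a) Degree: the shape is more complex than any degree-1 curve, so deg p = 2.
(b) Against the integer gridlines: every point of the x-axis in the box is on the curve; it meets the y-axis at y = 0 (among the integer gridlines).
(c) These observations pin down the coefficients.

2*x*y + 2*y^2 + 3*y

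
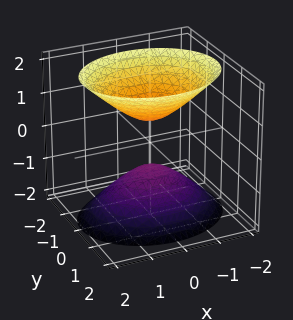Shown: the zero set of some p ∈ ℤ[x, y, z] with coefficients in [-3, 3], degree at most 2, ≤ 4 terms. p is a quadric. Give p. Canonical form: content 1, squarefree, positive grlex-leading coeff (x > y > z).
2*x^2 + 3*y^2 - 2*z^2 + 1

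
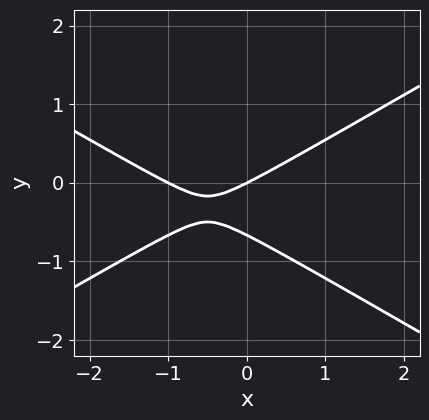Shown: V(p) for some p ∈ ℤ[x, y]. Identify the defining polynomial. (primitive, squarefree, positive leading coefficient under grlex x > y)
First, the degree is 2 — no degree-1 curve has this shape.
Next, against the integer gridlines: among the integer gridlines, it crosses the x-axis at x ∈ {-1, 0}; it meets the y-axis at y = 0 (among the integer gridlines).
Finally, fitting integer coefficients to these (and the overall shape) gives p.

x^2 - 3*y^2 + x - 2*y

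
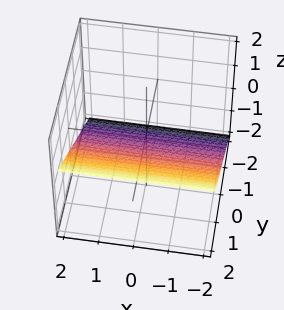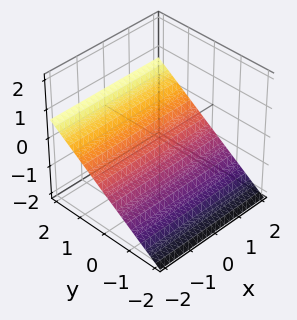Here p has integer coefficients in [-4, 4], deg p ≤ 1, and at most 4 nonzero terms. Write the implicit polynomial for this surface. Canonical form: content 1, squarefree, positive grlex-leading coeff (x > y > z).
2*y - 3*z - 2

(a) deg p = 1. The surface is flat (a plane).
(b) From the visible intercepts: it misses every integer gridline on the x-axis; it meets the y-axis at y = 1 (among the integer gridlines).
(c) These observations pin down the coefficients.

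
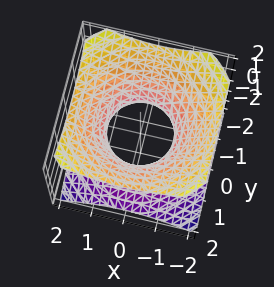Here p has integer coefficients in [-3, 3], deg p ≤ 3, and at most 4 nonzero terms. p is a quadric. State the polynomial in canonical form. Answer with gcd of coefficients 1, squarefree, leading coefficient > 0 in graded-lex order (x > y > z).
deg p = 2.
Symmetry: the z-axis is an axis of rotation, so x and y enter only as x² + y²; it's symmetric under z → −z, forcing even powers of z.
Against the integer gridlines: no z-intercept at any integer in the box; among the integer gridlines, it crosses the y-axis at y ∈ {-1, 1}; among the integer gridlines, it crosses the x-axis at x ∈ {-1, 1}; a circular section at z = 0 has radius exactly 1.
Together with the visible shape, these determine p as stated.

2*x^2 + 2*y^2 - 3*z^2 - 2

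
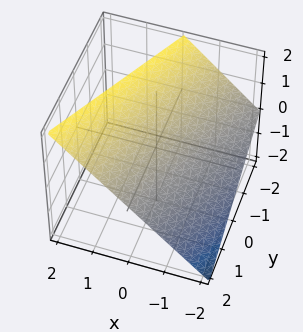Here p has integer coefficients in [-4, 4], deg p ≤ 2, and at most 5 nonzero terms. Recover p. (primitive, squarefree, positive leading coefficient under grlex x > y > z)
2*x - y - 2*z + 2

deg p = 1. Every cross-section is a straight line — this is a plane.
Checking where it meets the axes: it crosses the z-axis at the gridline z = 1; it crosses the x-axis at the gridline x = -1; it crosses the y-axis at the gridline y = 2.
The integer polynomial consistent with all of this is the stated p.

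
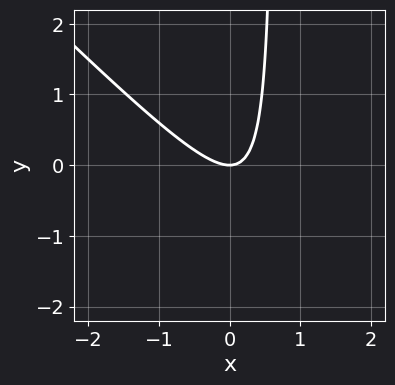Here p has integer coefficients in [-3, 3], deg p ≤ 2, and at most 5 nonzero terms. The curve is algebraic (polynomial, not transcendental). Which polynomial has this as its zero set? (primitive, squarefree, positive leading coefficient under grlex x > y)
1. The degree is 2 — a generic line meets the curve in up to 2 points.
2. Checking where it meets the axes: it meets the x-axis at x = 0 (among the integer gridlines); it meets the y-axis at y = 0 (among the integer gridlines).
3. The integer polynomial consistent with all of this is the stated p.

3*x^2 + 3*x*y - 2*y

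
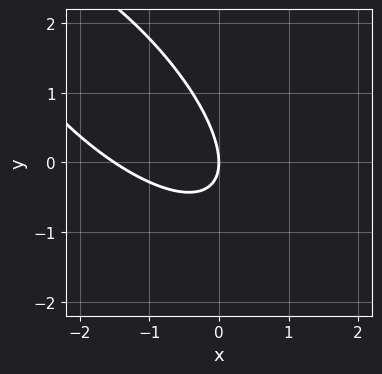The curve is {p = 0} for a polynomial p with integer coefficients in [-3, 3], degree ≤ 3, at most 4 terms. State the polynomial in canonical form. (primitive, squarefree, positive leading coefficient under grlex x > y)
Degree: the shape is more complex than any degree-1 curve, so deg p = 2.
From the axis intercepts and sections: one y-axis crossing is at y = 0; it crosses the x-axis at the gridline x = 0.
Together with the visible shape, these determine p as stated.

2*x^2 + 3*x*y + 2*y^2 + 3*x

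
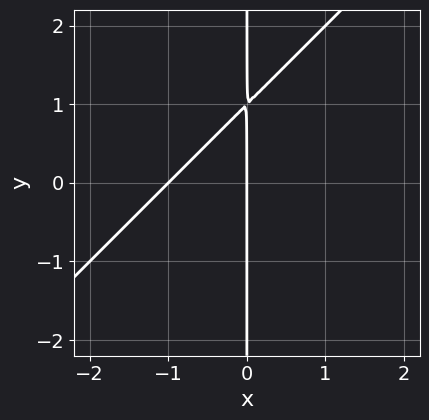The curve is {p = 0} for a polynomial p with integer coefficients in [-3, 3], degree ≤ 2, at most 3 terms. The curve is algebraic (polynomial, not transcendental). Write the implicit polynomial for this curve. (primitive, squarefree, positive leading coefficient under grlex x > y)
x^2 - x*y + x

First, degree: a generic line meets the curve in up to 2 points, so deg p = 2.
Next, observable constraints: among the integer gridlines, it crosses the x-axis at x ∈ {-1, 0}; the visible y-axis segment lies entirely on the curve.
Finally, assembling these constraints gives the stated polynomial.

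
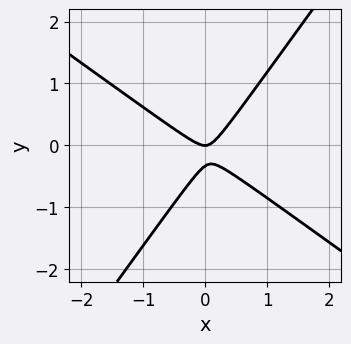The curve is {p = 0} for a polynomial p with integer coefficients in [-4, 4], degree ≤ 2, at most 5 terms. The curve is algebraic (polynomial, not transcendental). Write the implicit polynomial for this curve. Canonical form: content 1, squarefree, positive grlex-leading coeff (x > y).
1. The degree is 2 — the shape is more complex than any degree-1 curve.
2. From the visible intercepts: it crosses the y-axis at the gridline y = 0; it crosses the x-axis at the gridline x = 0.
3. Fitting integer coefficients to these (and the overall shape) gives p.

3*x^2 + 2*x*y - 3*y^2 - y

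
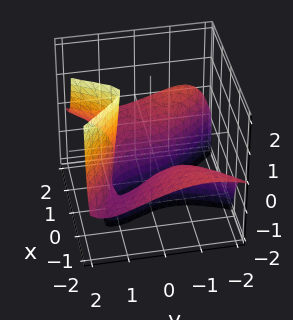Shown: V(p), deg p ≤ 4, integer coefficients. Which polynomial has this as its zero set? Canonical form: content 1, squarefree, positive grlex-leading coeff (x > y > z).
deg p = 3.
Reading off the gridlines: it crosses the y-axis at the gridline y = 1; no x-intercept at any integer in the box.
Putting this together gives p.

x^2*y + 3*x^2*z + 2*x*y*z - y^3 + 1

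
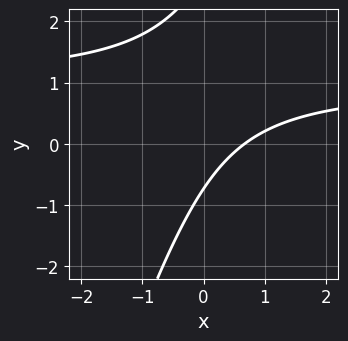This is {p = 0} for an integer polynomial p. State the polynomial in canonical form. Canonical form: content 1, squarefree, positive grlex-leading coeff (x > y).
(a) Degree: a generic line meets the curve in up to 2 points, so deg p = 2.
(b) Putting this together gives p.

3*x*y - y^2 - 3*x + 2*y + 2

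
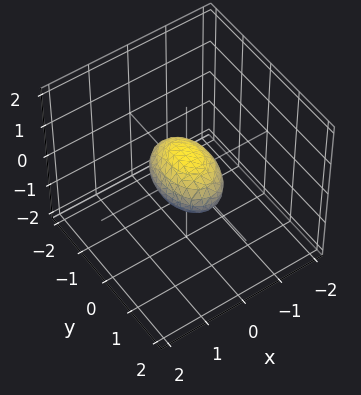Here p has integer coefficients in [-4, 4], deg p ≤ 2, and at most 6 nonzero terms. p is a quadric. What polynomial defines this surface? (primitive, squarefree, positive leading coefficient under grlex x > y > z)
2*x^2 + y^2 + 2*z^2 - 1

First, degree: bounded and convex; a quadric, so deg p = 2.
Then, symmetries: it's symmetric under z → −z, forcing even powers of z; it's symmetric under y → −y, forcing even powers of y; the x ↦ −x reflection is a symmetry, so x appears only in even powers.
Then, observable constraints: among the integer gridlines, it crosses the y-axis at y ∈ {-1, 1}.
Finally, assembling these constraints gives the stated polynomial.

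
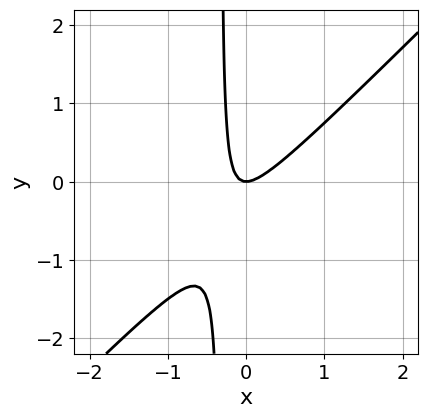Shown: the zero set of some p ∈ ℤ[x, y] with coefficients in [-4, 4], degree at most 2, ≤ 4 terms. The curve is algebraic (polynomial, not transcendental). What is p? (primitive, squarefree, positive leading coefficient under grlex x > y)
deg p = 2. The shape is more complex than any degree-1 curve.
From the axis intercepts and sections: one x-axis crossing is at x = 0; one y-axis crossing is at y = 0.
The integer polynomial consistent with all of this is the stated p.

3*x^2 - 3*x*y - y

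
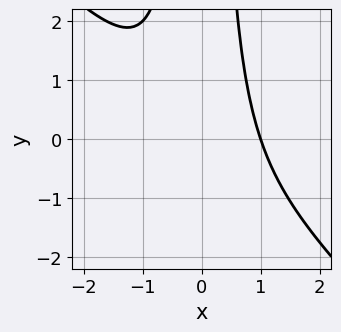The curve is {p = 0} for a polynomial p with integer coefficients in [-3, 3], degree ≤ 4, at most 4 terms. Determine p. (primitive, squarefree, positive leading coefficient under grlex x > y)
x^3 + x^2*y - 1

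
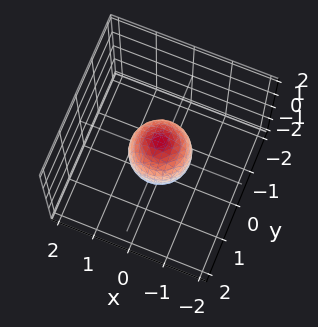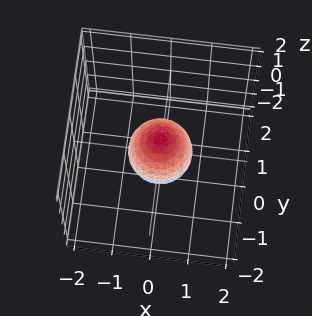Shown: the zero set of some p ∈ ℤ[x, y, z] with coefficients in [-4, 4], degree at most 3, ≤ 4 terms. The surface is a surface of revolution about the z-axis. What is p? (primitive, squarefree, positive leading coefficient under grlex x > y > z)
3*x^2 + 3*y^2 + 2*z^2 - 2

First, the degree is 2 — no degree-1 surface has this shape.
Then, symmetries: rotational symmetry about the z-axis ⇒ p depends on x, y only through x² + y².
Then, from the axis intercepts and sections: a circular section at z = 0 has radius between 0 and 1; the z-axis gridline crossings are at z ∈ {-1, 1}.
Finally, the integer polynomial consistent with all of this is the stated p.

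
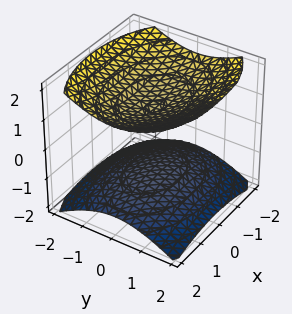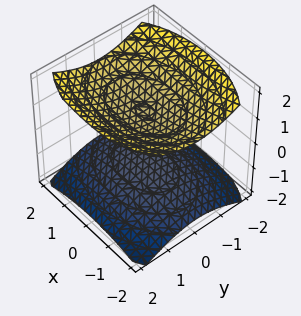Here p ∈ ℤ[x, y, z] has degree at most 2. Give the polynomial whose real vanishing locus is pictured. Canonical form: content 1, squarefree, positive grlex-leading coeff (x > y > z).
x^2 + 2*y^2 - 3*z^2 + 3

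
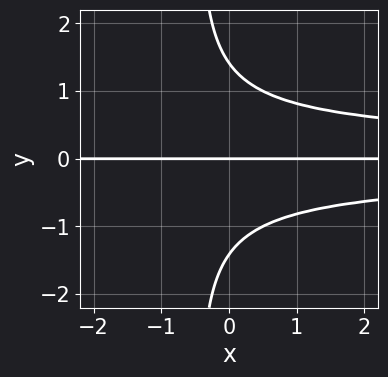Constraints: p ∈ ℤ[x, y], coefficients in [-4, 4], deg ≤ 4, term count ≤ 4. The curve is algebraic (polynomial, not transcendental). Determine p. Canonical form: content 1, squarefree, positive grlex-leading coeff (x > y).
2*x*y^3 + y^3 - 2*y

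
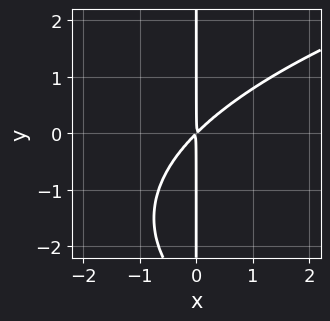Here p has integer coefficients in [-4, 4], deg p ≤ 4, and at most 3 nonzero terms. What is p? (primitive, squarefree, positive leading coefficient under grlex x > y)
The degree is 3 — a generic line meets the curve in up to 3 points.
Observable constraints: the visible y-axis segment lies entirely on the curve.
The integer polynomial consistent with all of this is the stated p.

x*y^2 - 3*x^2 + 3*x*y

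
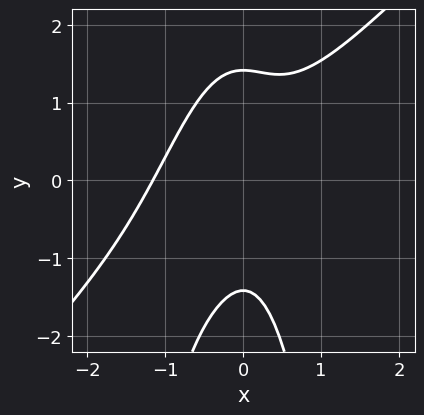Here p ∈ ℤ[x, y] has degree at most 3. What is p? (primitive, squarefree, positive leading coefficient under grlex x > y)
3*x^3 - 3*x^2*y + 2*x^2 - y^2 + 2

(a) The degree is 3 — the shape is more complex than any degree-2 curve.
(b) Solving for integer coefficients yields p as stated.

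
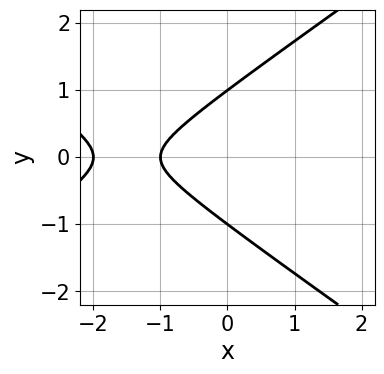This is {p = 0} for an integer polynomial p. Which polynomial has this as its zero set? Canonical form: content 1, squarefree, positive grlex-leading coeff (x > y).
x^2 - 2*y^2 + 3*x + 2

deg p = 2.
Symmetries: it's symmetric under y → −y, forcing even powers of y.
Observable constraints: among the integer gridlines, it crosses the y-axis at y ∈ {-1, 1}; among the integer gridlines, it crosses the x-axis at x ∈ {-2, -1}.
The integer polynomial consistent with all of this is the stated p.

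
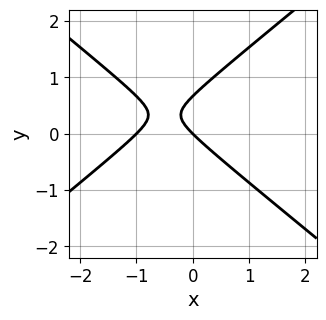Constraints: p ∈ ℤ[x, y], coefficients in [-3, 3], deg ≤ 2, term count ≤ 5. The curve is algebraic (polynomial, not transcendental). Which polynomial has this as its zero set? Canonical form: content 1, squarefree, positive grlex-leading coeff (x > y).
1. deg p = 2. No degree-1 curve has this shape.
2. Against the integer gridlines: it crosses the y-axis at the gridline y = 0; among the integer gridlines, it crosses the x-axis at x ∈ {-1, 0}.
3. Together with the visible shape, these determine p as stated.

2*x^2 - 3*y^2 + 2*x + 2*y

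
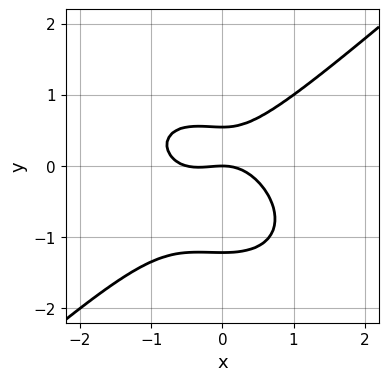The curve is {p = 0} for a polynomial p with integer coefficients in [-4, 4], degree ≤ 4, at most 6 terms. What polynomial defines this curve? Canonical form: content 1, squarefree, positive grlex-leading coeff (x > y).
First, degree: a generic line meets the curve in up to 3 points, so deg p = 3.
Next, reading off the gridlines: it crosses the x-axis at the gridline x = 0; it crosses the y-axis at the gridline y = 0.
Finally, solving for integer coefficients yields p as stated.

2*x^3 - 3*y^3 + x^2 - 2*y^2 + 2*y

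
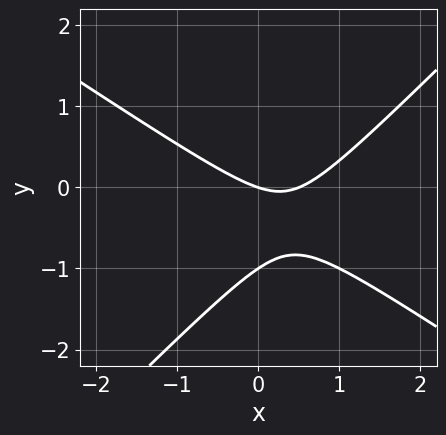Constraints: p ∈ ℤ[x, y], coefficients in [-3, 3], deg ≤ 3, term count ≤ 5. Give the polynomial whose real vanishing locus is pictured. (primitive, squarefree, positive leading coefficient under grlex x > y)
2*x^2 + x*y - 3*y^2 - x - 3*y

(a) deg p = 2. A generic line meets the curve in up to 2 points.
(b) Observable constraints: among the integer gridlines, it crosses the y-axis at y ∈ {-1, 0}; it crosses the x-axis at the gridline x = 0.
(c) Fitting integer coefficients to these (and the overall shape) gives p.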